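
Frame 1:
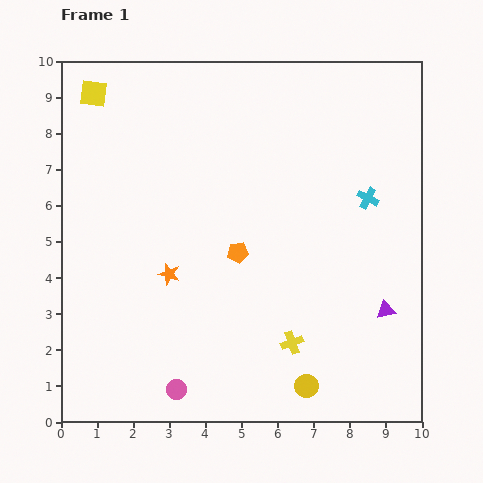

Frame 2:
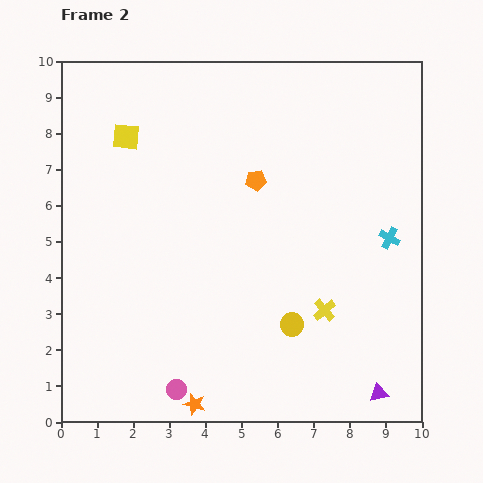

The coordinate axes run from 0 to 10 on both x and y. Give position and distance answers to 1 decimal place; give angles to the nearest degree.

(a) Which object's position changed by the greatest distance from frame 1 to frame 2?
the orange star

(moved 3.7; next 2.3)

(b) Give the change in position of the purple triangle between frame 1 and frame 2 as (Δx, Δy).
(-0.2, -2.3)

The purple triangle was at (9.0, 3.1) in frame 1 and (8.8, 0.8) in frame 2.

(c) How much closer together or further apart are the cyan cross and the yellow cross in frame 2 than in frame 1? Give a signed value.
-1.8

Distance in frame 1: 4.5. Distance in frame 2: 2.7.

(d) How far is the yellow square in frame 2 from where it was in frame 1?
1.5

The yellow square moved from (0.9, 9.1) to (1.8, 7.9), a distance of √(0.9² + 1.2²) ≈ 1.5.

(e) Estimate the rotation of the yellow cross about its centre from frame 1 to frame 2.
20° counter-clockwise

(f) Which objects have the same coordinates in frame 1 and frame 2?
the pink circle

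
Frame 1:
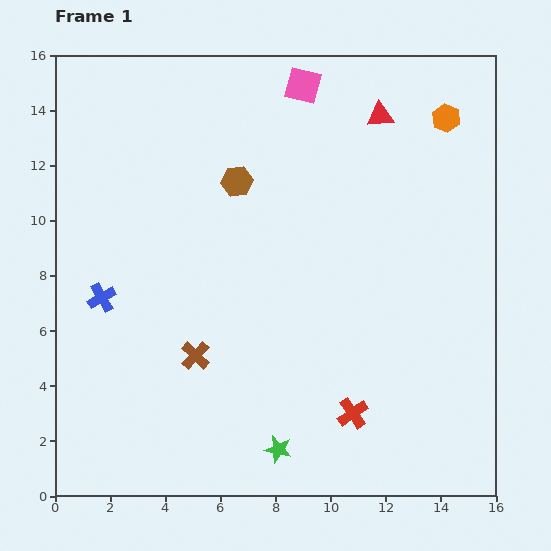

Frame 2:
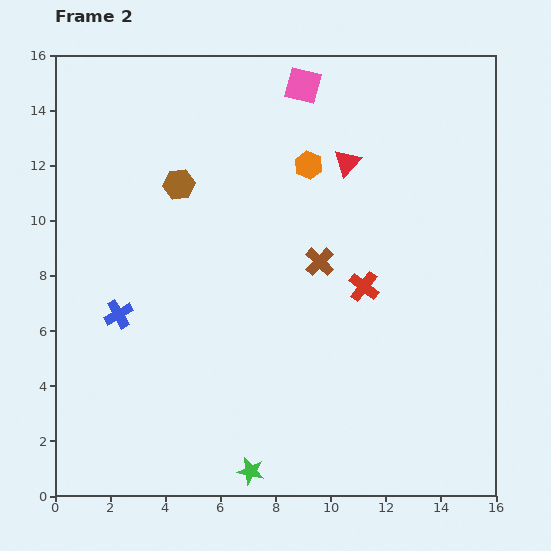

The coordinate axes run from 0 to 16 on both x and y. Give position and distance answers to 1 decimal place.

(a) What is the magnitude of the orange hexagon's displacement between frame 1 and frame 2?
5.3

The orange hexagon moved from (14.2, 13.7) to (9.2, 12.0), a distance of √(5.0² + 1.7²) ≈ 5.3.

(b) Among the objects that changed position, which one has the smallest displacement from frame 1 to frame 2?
the blue cross

(moved 0.8)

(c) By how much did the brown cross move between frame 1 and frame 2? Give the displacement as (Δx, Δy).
(4.5, 3.4)

The brown cross was at (5.1, 5.1) in frame 1 and (9.6, 8.5) in frame 2.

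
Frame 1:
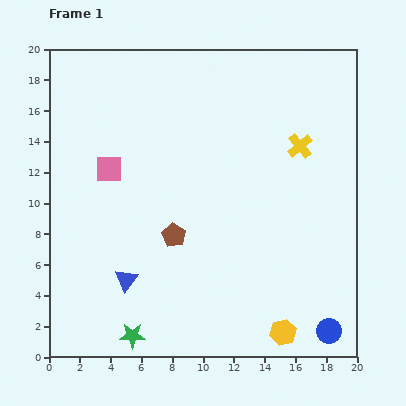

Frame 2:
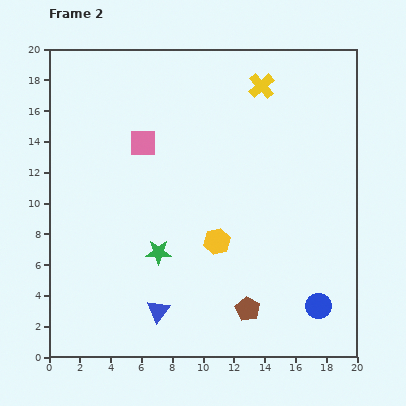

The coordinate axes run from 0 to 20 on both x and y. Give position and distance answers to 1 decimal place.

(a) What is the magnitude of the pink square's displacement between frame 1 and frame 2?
2.8

The pink square moved from (3.9, 12.2) to (6.1, 13.9), a distance of √(2.2² + 1.7²) ≈ 2.8.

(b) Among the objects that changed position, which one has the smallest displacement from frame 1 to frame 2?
the blue circle

(moved 1.7)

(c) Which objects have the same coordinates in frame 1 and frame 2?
none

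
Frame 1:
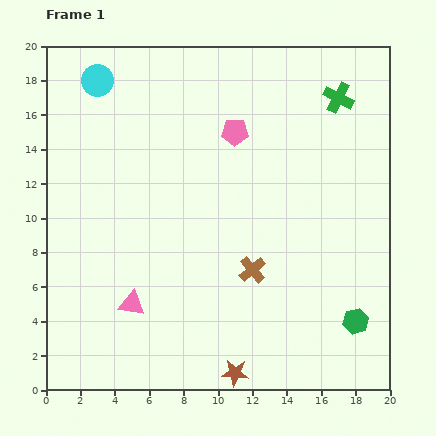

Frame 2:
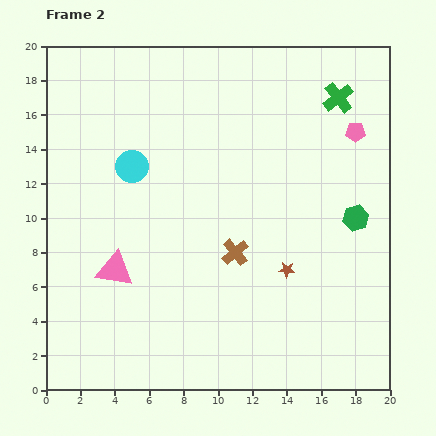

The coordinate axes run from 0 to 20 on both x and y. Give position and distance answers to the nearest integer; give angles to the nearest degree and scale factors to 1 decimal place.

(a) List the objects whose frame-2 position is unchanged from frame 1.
the green cross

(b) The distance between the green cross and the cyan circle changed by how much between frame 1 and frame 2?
-1

Distance in frame 1: 14. Distance in frame 2: 13.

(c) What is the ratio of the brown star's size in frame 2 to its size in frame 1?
0.6×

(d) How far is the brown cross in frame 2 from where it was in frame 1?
1

The brown cross moved from (12, 7) to (11, 8), a distance of √(1² + 1²) ≈ 1.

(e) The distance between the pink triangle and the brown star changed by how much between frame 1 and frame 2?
+3

Distance in frame 1: 7. Distance in frame 2: 10.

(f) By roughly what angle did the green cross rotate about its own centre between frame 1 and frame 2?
24° clockwise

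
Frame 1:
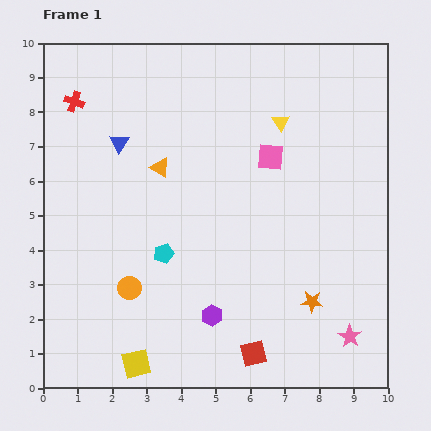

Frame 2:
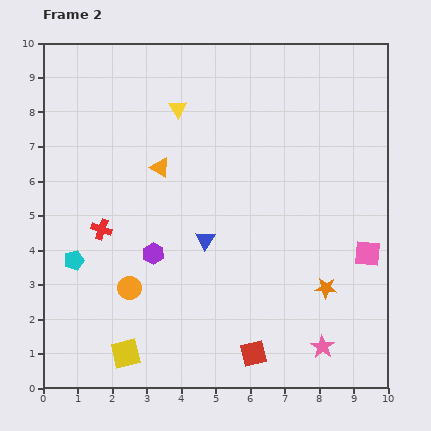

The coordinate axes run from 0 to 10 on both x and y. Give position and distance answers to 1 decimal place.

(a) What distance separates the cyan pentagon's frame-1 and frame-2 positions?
2.6

The cyan pentagon moved from (3.5, 3.9) to (0.9, 3.7), a distance of √(2.6² + 0.2²) ≈ 2.6.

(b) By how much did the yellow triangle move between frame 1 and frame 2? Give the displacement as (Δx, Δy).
(-3.0, 0.4)

The yellow triangle was at (6.9, 7.7) in frame 1 and (3.9, 8.1) in frame 2.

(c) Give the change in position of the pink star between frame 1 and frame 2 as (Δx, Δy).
(-0.8, -0.3)

The pink star was at (8.9, 1.5) in frame 1 and (8.1, 1.2) in frame 2.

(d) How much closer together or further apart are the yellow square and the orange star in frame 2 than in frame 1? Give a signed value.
+0.7

Distance in frame 1: 5.4. Distance in frame 2: 6.1.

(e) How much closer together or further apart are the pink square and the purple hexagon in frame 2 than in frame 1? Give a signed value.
+1.3

Distance in frame 1: 4.9. Distance in frame 2: 6.2.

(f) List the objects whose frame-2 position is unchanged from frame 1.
the red square, the orange circle, the orange triangle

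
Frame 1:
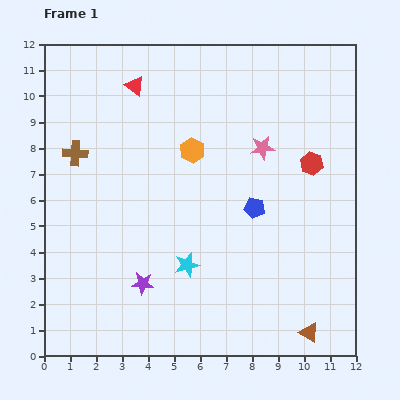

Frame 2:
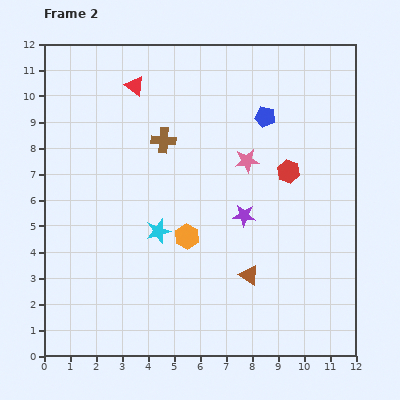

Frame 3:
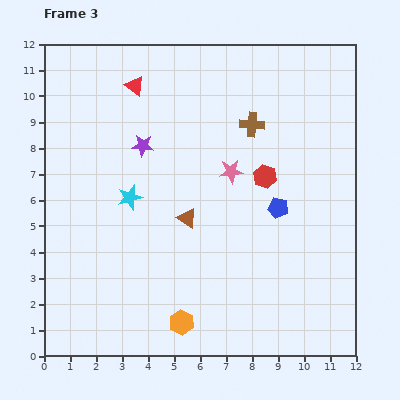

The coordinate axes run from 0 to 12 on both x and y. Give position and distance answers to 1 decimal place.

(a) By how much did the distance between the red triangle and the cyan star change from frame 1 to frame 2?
-1.5

Distance in frame 1: 7.2. Distance in frame 2: 5.7.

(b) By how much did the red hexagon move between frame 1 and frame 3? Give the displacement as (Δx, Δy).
(-1.8, -0.5)

The red hexagon was at (10.3, 7.4) in frame 1 and (8.5, 6.9) in frame 3.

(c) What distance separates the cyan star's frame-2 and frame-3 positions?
1.7

The cyan star moved from (4.4, 4.8) to (3.3, 6.1), a distance of √(1.1² + 1.3²) ≈ 1.7.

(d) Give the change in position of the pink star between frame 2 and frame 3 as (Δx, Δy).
(-0.6, -0.4)

The pink star was at (7.8, 7.5) in frame 2 and (7.2, 7.1) in frame 3.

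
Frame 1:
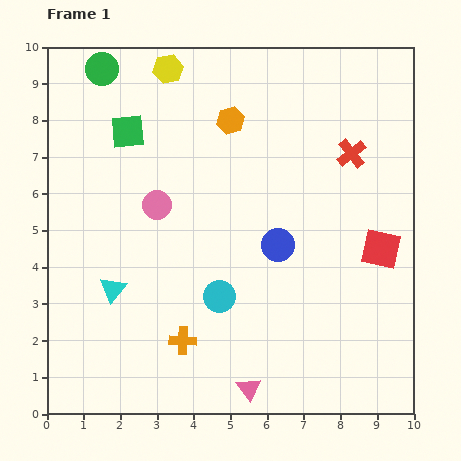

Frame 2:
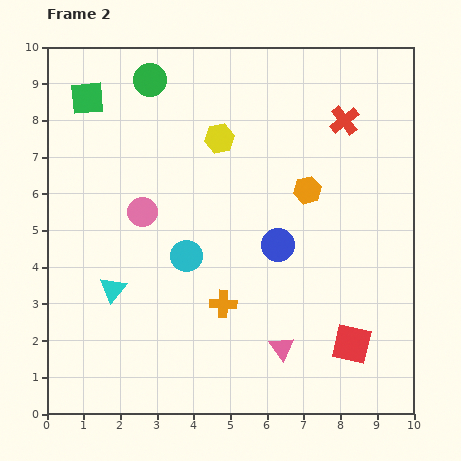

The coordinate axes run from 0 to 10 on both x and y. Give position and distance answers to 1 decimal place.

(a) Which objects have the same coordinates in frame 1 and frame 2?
the cyan triangle, the blue circle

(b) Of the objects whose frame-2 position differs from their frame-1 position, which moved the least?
the pink circle

(moved 0.4)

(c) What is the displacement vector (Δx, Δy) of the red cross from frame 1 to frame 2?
(-0.2, 0.9)

The red cross was at (8.3, 7.1) in frame 1 and (8.1, 8.0) in frame 2.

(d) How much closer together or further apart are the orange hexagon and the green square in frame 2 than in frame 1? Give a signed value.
+3.7

Distance in frame 1: 2.8. Distance in frame 2: 6.5.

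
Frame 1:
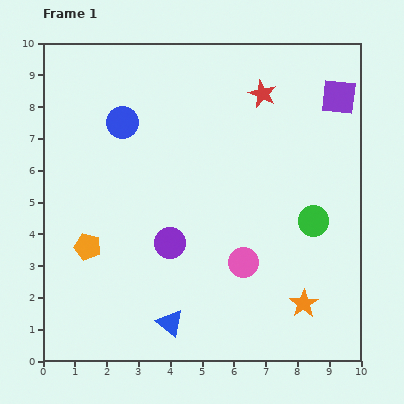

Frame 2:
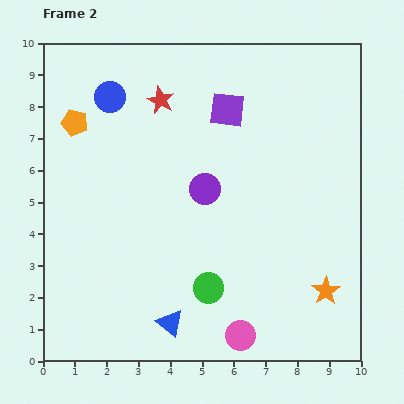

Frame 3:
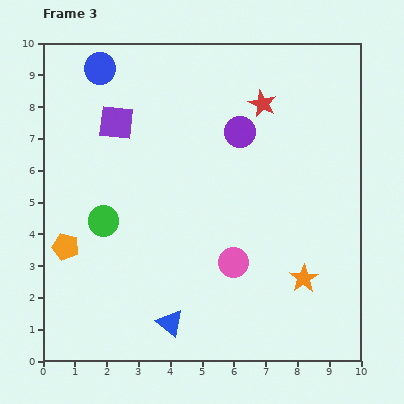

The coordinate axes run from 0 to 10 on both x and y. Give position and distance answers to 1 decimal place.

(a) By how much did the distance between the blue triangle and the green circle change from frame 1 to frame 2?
-3.9

Distance in frame 1: 5.5. Distance in frame 2: 1.6.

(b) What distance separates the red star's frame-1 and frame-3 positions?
0.3

The red star moved from (6.9, 8.4) to (6.9, 8.1), a distance of √(0.0² + 0.3²) ≈ 0.3.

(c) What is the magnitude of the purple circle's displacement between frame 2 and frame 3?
2.1

The purple circle moved from (5.1, 5.4) to (6.2, 7.2), a distance of √(1.1² + 1.8²) ≈ 2.1.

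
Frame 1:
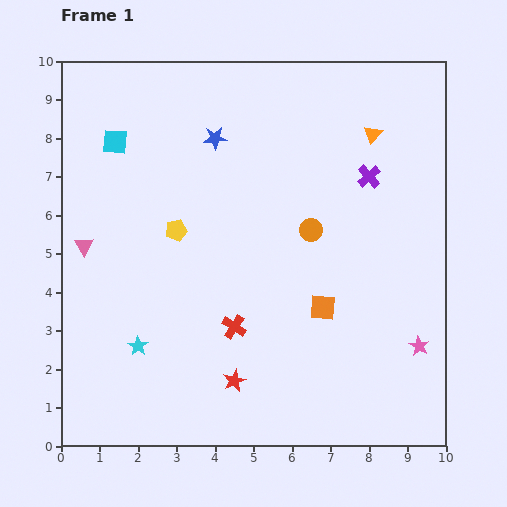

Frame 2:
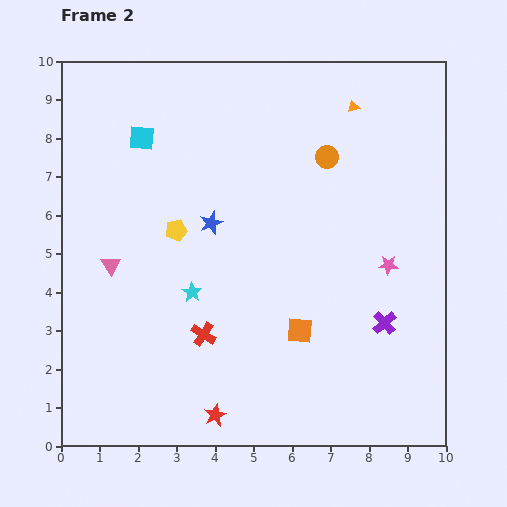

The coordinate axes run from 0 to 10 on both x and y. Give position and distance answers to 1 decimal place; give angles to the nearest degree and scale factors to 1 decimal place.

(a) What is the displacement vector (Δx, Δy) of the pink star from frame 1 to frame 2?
(-0.8, 2.1)

The pink star was at (9.3, 2.6) in frame 1 and (8.5, 4.7) in frame 2.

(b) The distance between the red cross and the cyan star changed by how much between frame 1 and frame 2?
-1.4

Distance in frame 1: 2.5. Distance in frame 2: 1.1.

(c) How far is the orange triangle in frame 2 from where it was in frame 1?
0.9

The orange triangle moved from (8.1, 8.1) to (7.6, 8.8), a distance of √(0.5² + 0.7²) ≈ 0.9.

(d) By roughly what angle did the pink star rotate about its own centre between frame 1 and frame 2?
26° counter-clockwise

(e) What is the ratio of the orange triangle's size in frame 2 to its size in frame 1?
0.6×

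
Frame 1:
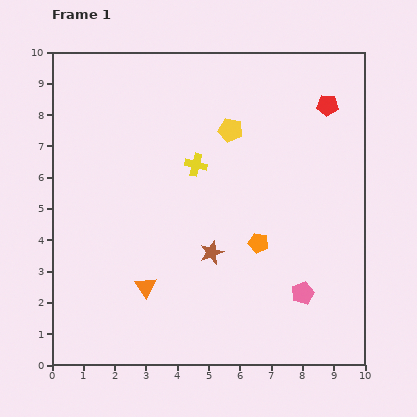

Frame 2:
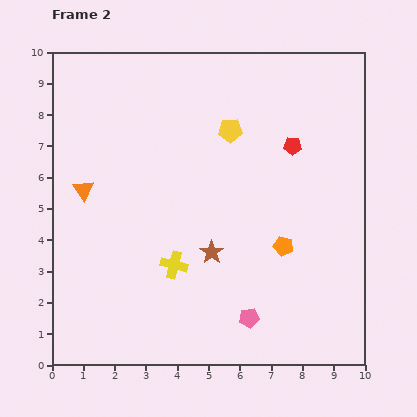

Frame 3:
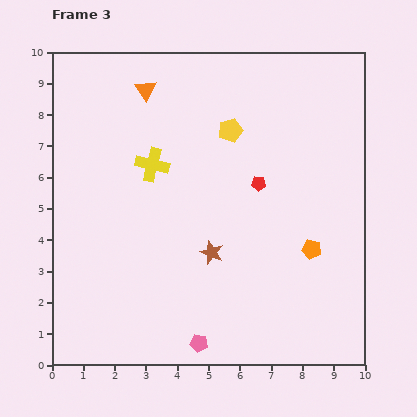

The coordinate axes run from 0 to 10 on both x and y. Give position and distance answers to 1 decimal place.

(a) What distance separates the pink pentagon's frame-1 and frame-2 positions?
1.9

The pink pentagon moved from (8.0, 2.3) to (6.3, 1.5), a distance of √(1.7² + 0.8²) ≈ 1.9.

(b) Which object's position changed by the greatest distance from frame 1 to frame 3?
the orange triangle

(moved 6.3; next 3.7)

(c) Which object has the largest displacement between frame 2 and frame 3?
the orange triangle

(moved 3.8; next 3.3)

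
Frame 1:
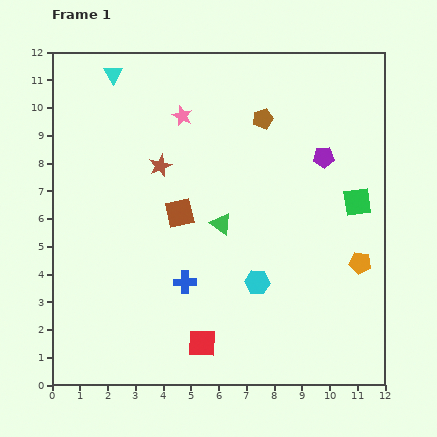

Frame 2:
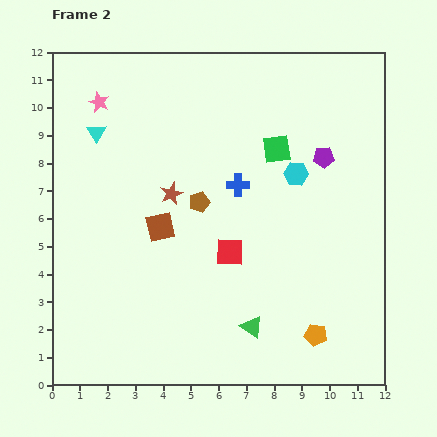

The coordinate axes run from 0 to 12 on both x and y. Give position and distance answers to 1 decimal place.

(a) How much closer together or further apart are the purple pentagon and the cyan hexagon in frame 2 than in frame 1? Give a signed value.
-3.9

Distance in frame 1: 5.1. Distance in frame 2: 1.2.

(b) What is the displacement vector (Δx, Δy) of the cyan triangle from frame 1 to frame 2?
(-0.6, -2.1)

The cyan triangle was at (2.2, 11.2) in frame 1 and (1.6, 9.1) in frame 2.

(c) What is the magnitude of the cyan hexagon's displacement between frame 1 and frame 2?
4.1

The cyan hexagon moved from (7.4, 3.7) to (8.8, 7.6), a distance of √(1.4² + 3.9²) ≈ 4.1.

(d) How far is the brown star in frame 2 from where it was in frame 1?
1.1

The brown star moved from (3.9, 7.9) to (4.3, 6.9), a distance of √(0.4² + 1.0²) ≈ 1.1.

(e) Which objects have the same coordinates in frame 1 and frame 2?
the purple pentagon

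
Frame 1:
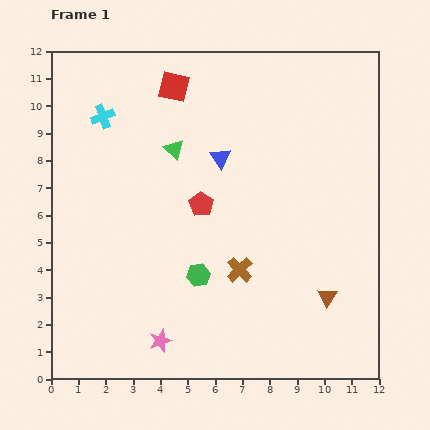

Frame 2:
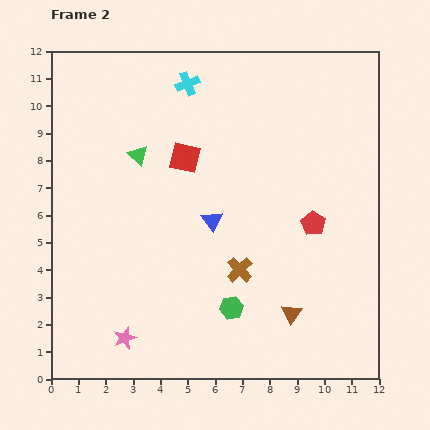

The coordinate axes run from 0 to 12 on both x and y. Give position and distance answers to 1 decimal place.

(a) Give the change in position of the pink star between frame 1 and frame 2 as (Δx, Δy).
(-1.3, 0.1)

The pink star was at (4.0, 1.4) in frame 1 and (2.7, 1.5) in frame 2.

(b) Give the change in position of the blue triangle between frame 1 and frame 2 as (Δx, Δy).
(-0.3, -2.3)

The blue triangle was at (6.2, 8.1) in frame 1 and (5.9, 5.8) in frame 2.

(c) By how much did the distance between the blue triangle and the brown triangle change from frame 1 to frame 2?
-1.9

Distance in frame 1: 6.4. Distance in frame 2: 4.5.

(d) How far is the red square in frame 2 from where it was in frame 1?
2.6

The red square moved from (4.5, 10.7) to (4.9, 8.1), a distance of √(0.4² + 2.6²) ≈ 2.6.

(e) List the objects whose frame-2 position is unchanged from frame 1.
the brown cross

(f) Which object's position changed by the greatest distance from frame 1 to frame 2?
the red pentagon

(moved 4.2; next 3.3)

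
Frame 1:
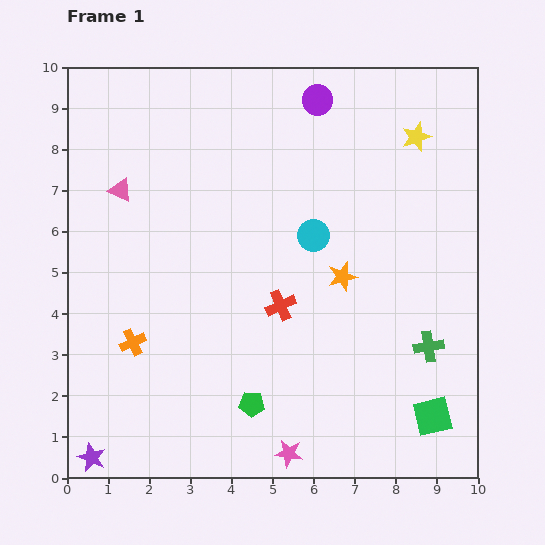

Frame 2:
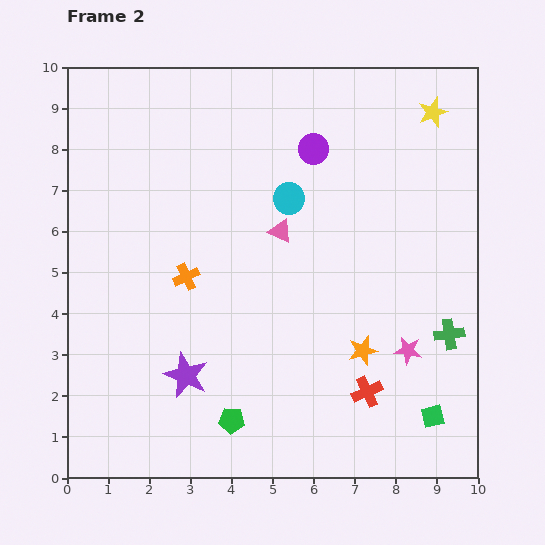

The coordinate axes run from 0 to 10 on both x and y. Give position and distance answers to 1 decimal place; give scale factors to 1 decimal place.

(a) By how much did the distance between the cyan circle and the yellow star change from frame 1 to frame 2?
+0.6

Distance in frame 1: 3.5. Distance in frame 2: 4.1.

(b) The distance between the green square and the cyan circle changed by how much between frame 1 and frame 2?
+1.1

Distance in frame 1: 5.3. Distance in frame 2: 6.4.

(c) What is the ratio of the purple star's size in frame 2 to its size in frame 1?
1.6×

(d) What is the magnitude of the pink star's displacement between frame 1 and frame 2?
3.8

The pink star moved from (5.4, 0.6) to (8.3, 3.1), a distance of √(2.9² + 2.5²) ≈ 3.8.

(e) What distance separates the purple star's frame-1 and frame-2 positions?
3.0

The purple star moved from (0.6, 0.5) to (2.9, 2.5), a distance of √(2.3² + 2.0²) ≈ 3.0.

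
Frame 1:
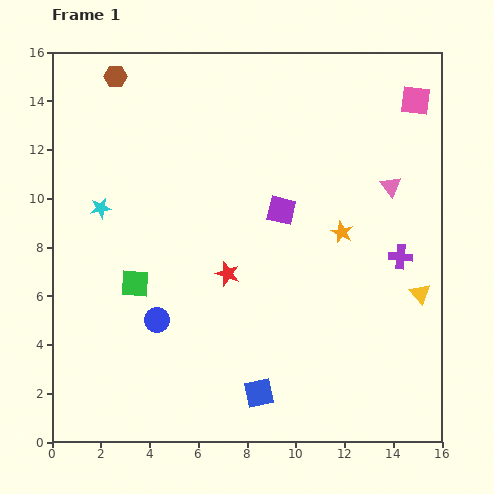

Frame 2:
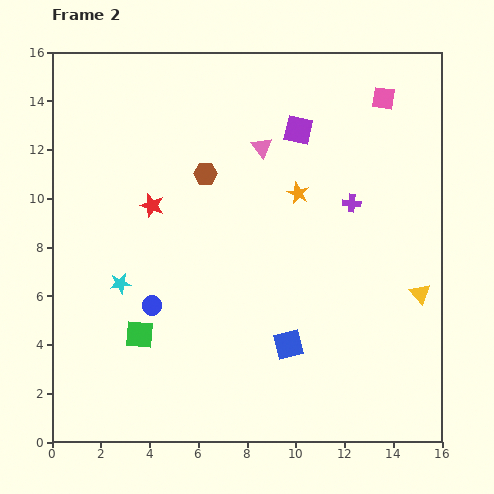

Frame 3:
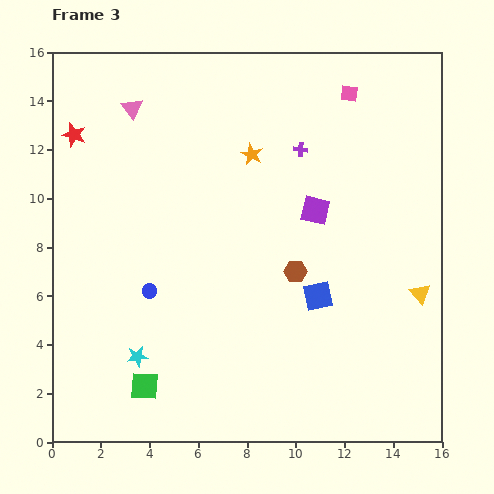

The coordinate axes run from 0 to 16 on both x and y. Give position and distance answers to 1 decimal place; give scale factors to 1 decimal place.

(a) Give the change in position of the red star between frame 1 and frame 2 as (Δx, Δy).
(-3.1, 2.8)

The red star was at (7.2, 6.9) in frame 1 and (4.1, 9.7) in frame 2.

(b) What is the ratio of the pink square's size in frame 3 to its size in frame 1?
0.6×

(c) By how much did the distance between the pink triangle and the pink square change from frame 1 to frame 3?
+5.3

Distance in frame 1: 3.6. Distance in frame 3: 8.9.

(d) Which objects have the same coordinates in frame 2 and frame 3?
the yellow triangle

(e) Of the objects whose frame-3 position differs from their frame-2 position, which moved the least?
the blue circle

(moved 0.6)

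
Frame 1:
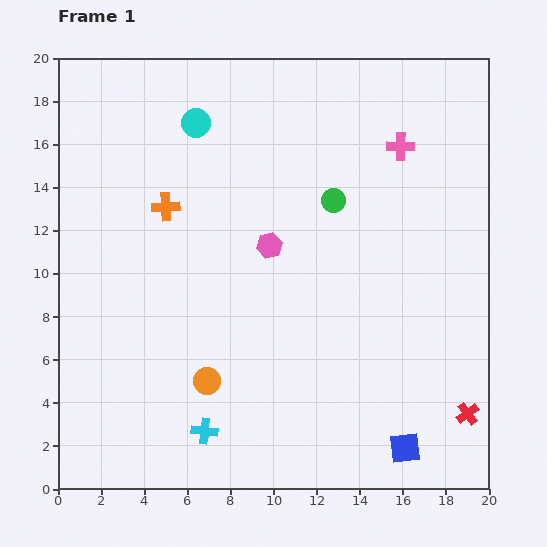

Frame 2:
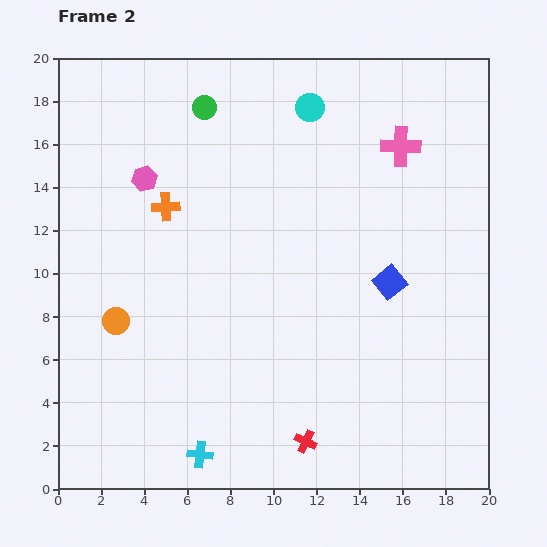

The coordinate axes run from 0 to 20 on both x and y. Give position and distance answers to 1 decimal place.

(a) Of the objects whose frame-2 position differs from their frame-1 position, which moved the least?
the cyan cross

(moved 1.1)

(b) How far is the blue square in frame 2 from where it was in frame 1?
7.7

The blue square moved from (16.1, 1.9) to (15.4, 9.6), a distance of √(0.7² + 7.7²) ≈ 7.7.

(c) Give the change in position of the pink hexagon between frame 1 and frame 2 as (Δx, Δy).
(-5.8, 3.1)

The pink hexagon was at (9.8, 11.3) in frame 1 and (4.0, 14.4) in frame 2.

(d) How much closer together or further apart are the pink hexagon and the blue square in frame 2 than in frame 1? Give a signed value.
+1.1

Distance in frame 1: 11.3. Distance in frame 2: 12.4.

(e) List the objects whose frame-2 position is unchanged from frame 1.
the pink cross, the orange cross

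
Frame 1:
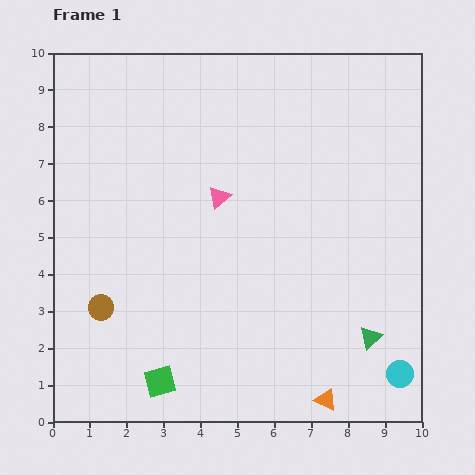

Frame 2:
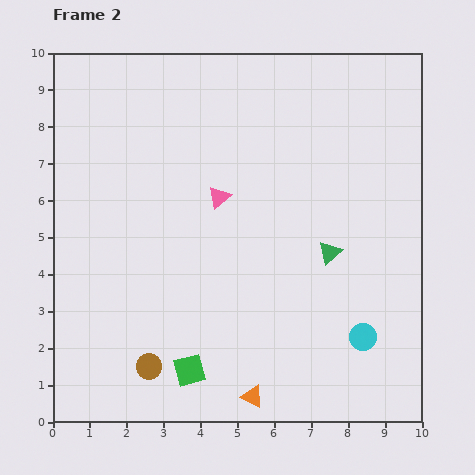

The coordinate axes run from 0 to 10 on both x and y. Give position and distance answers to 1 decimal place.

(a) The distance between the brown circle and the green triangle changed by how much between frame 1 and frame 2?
-1.5

Distance in frame 1: 7.3. Distance in frame 2: 5.8.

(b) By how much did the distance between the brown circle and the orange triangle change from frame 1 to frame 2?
-3.7

Distance in frame 1: 6.6. Distance in frame 2: 2.9.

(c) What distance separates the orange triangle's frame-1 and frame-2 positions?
2.0

The orange triangle moved from (7.4, 0.6) to (5.4, 0.7), a distance of √(2.0² + 0.1²) ≈ 2.0.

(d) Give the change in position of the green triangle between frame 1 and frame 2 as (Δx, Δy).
(-1.1, 2.3)

The green triangle was at (8.6, 2.3) in frame 1 and (7.5, 4.6) in frame 2.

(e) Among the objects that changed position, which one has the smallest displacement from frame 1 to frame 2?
the green square

(moved 0.9)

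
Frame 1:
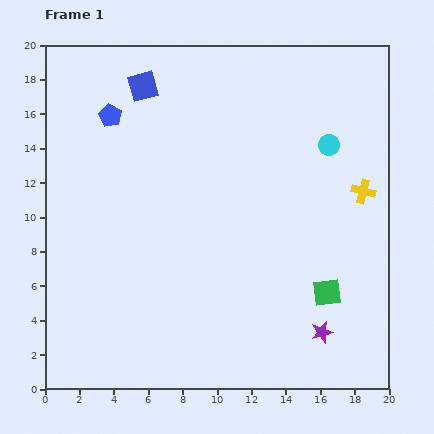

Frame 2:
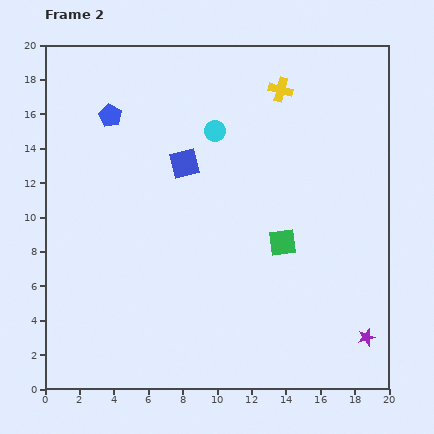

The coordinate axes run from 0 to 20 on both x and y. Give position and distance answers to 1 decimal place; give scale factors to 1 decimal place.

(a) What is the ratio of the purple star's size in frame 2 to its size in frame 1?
0.8×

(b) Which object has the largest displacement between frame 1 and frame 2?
the yellow cross

(moved 7.6; next 6.6)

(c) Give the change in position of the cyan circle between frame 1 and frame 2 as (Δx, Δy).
(-6.6, 0.8)

The cyan circle was at (16.5, 14.2) in frame 1 and (9.9, 15.0) in frame 2.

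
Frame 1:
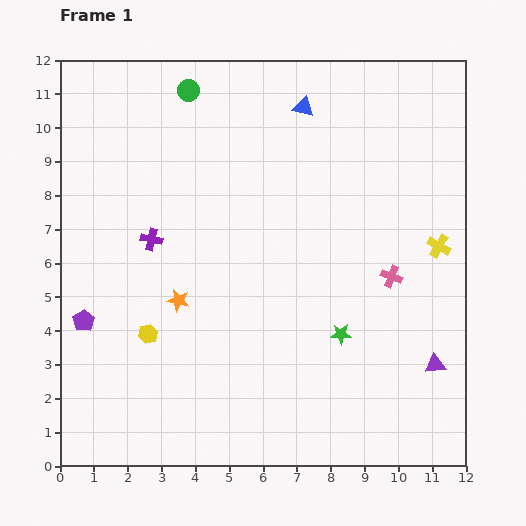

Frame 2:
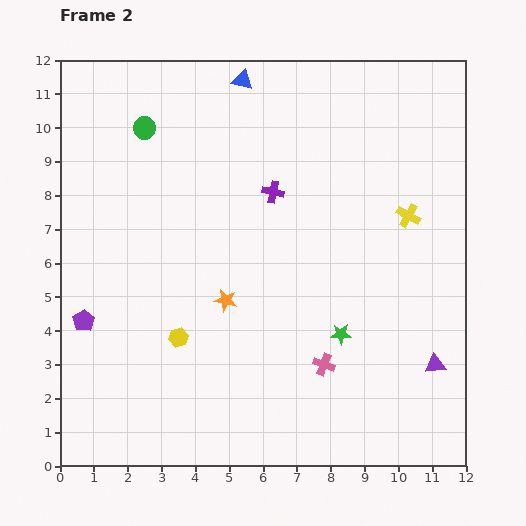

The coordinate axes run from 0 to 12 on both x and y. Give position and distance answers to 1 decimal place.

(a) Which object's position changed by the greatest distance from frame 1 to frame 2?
the purple cross

(moved 3.9; next 3.3)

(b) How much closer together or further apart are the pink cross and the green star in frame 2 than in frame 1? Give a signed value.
-1.3

Distance in frame 1: 2.3. Distance in frame 2: 1.0.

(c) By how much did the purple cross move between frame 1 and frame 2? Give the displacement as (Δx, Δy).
(3.6, 1.4)

The purple cross was at (2.7, 6.7) in frame 1 and (6.3, 8.1) in frame 2.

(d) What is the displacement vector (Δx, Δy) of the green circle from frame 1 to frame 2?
(-1.3, -1.1)

The green circle was at (3.8, 11.1) in frame 1 and (2.5, 10.0) in frame 2.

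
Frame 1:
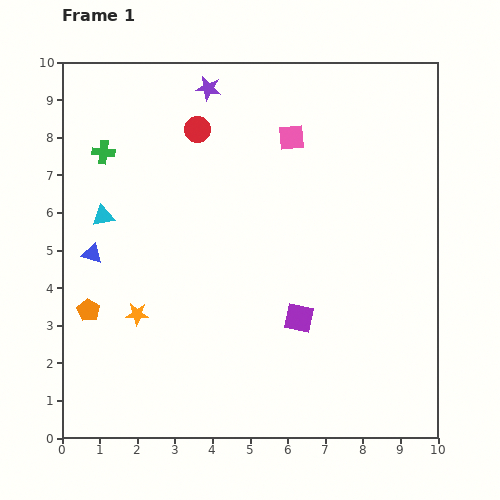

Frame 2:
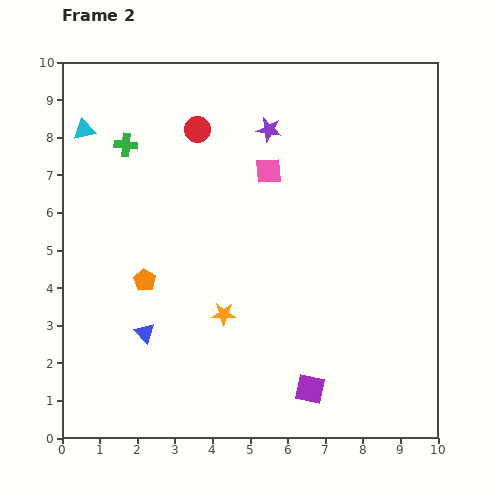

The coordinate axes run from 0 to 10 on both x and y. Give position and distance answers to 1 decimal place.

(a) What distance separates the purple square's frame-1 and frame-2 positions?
1.9

The purple square moved from (6.3, 3.2) to (6.6, 1.3), a distance of √(0.3² + 1.9²) ≈ 1.9.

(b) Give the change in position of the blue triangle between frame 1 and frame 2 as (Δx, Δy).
(1.4, -2.1)

The blue triangle was at (0.8, 4.9) in frame 1 and (2.2, 2.8) in frame 2.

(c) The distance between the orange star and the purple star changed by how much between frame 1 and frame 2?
-1.3

Distance in frame 1: 6.3. Distance in frame 2: 5.0.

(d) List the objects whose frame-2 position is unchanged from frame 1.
the red circle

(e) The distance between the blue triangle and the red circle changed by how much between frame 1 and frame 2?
+1.3

Distance in frame 1: 4.3. Distance in frame 2: 5.6.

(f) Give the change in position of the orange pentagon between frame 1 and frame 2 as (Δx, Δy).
(1.5, 0.8)

The orange pentagon was at (0.7, 3.4) in frame 1 and (2.2, 4.2) in frame 2.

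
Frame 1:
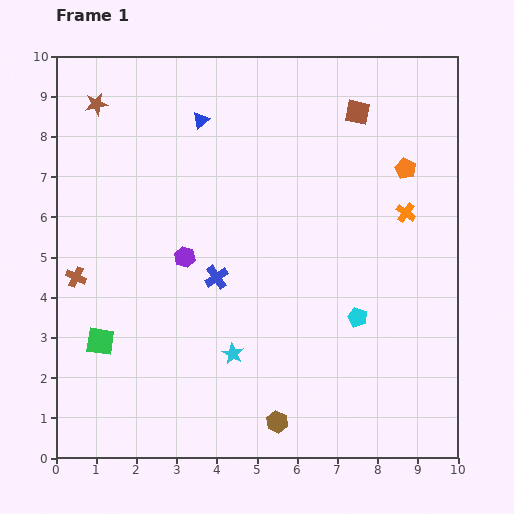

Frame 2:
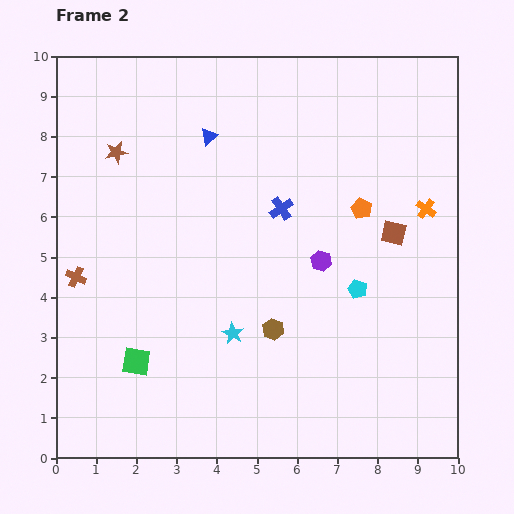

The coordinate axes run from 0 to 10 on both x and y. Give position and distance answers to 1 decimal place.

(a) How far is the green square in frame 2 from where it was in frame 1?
1.0

The green square moved from (1.1, 2.9) to (2.0, 2.4), a distance of √(0.9² + 0.5²) ≈ 1.0.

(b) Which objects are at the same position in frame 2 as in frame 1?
the brown cross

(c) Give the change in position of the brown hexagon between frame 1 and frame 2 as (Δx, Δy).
(-0.1, 2.3)

The brown hexagon was at (5.5, 0.9) in frame 1 and (5.4, 3.2) in frame 2.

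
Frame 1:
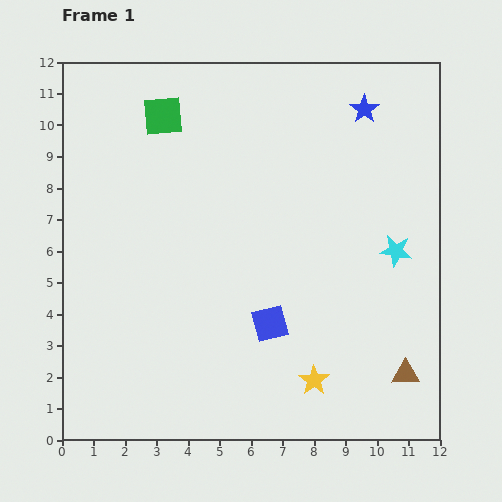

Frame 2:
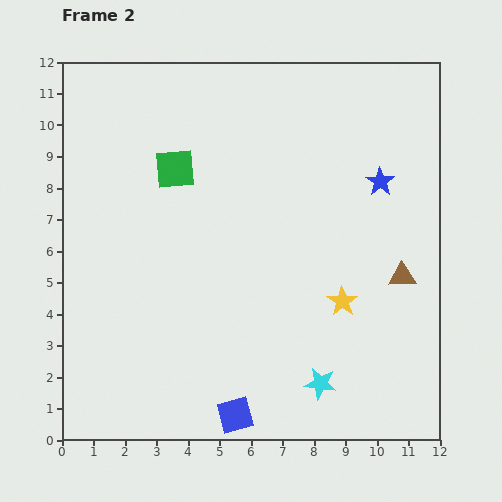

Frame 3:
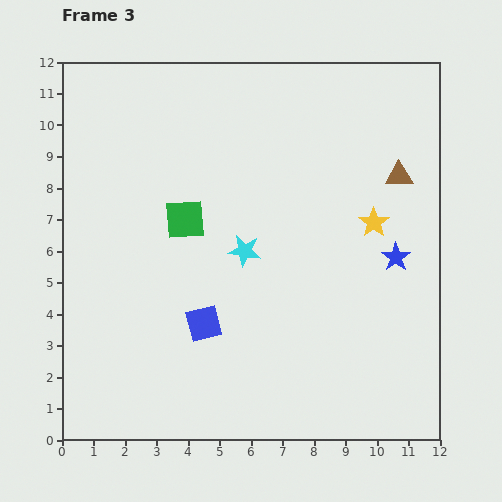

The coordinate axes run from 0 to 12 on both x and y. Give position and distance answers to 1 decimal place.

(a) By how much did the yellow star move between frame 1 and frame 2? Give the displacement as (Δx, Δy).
(0.9, 2.5)

The yellow star was at (8.0, 1.9) in frame 1 and (8.9, 4.4) in frame 2.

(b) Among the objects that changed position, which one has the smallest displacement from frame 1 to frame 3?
the blue square

(moved 2.1)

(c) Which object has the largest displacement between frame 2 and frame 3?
the cyan star

(moved 4.8; next 3.2)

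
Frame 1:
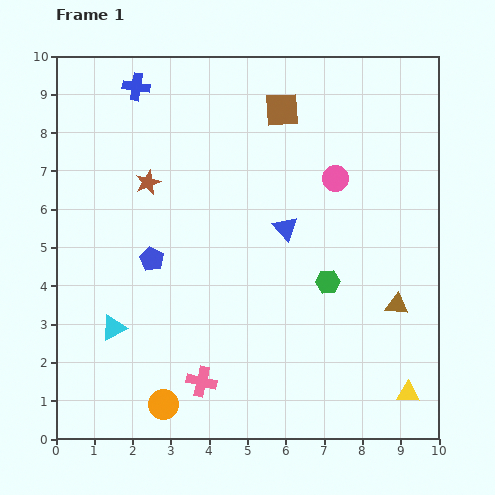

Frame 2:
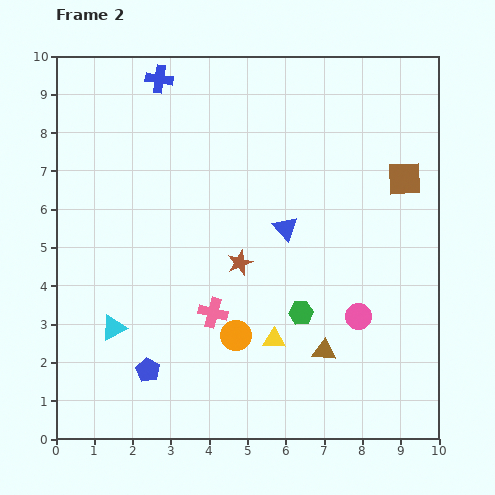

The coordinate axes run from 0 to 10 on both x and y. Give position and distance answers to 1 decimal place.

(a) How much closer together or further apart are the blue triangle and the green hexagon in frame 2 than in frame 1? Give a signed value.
+0.4

Distance in frame 1: 1.8. Distance in frame 2: 2.2.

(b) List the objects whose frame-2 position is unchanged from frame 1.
the blue triangle, the cyan triangle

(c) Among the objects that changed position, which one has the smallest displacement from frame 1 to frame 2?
the blue cross

(moved 0.6)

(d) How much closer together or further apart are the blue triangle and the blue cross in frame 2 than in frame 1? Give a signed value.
-0.3

Distance in frame 1: 5.4. Distance in frame 2: 5.1.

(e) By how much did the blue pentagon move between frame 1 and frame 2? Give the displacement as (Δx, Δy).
(-0.1, -2.9)

The blue pentagon was at (2.5, 4.7) in frame 1 and (2.4, 1.8) in frame 2.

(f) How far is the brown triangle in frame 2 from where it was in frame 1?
2.2

The brown triangle moved from (8.9, 3.5) to (7.0, 2.3), a distance of √(1.9² + 1.2²) ≈ 2.2.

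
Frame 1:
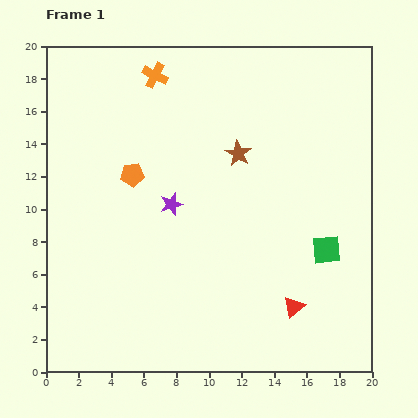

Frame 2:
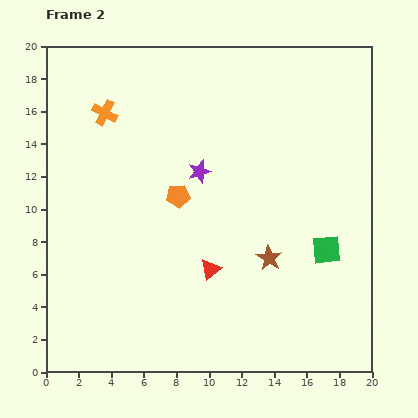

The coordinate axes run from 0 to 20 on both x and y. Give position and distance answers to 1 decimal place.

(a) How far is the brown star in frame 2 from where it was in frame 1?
6.7

The brown star moved from (11.8, 13.4) to (13.7, 7.0), a distance of √(1.9² + 6.4²) ≈ 6.7.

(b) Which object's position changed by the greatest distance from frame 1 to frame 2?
the brown star

(moved 6.7; next 5.6)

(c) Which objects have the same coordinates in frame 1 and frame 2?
the green square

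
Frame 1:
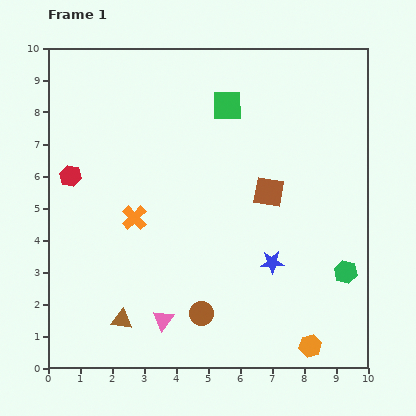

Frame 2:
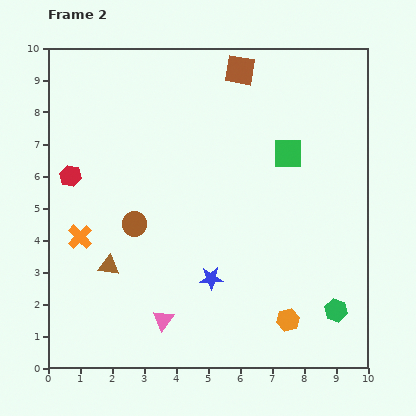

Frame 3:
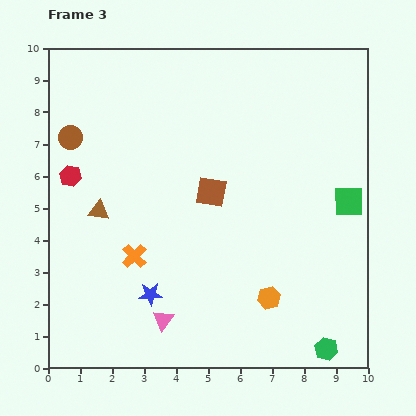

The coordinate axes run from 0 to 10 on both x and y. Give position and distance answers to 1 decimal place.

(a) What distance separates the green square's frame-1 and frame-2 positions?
2.4

The green square moved from (5.6, 8.2) to (7.5, 6.7), a distance of √(1.9² + 1.5²) ≈ 2.4.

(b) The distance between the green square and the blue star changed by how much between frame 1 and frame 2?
-0.5

Distance in frame 1: 5.1. Distance in frame 2: 4.6.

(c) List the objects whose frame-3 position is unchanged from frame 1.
the pink triangle, the red hexagon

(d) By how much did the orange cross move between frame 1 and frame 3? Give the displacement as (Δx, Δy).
(0.0, -1.2)

The orange cross was at (2.7, 4.7) in frame 1 and (2.7, 3.5) in frame 3.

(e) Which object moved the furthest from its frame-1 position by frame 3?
the brown circle

(moved 6.9; next 4.8)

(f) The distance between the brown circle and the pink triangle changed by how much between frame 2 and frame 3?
+3.3

Distance in frame 2: 3.1. Distance in frame 3: 6.4.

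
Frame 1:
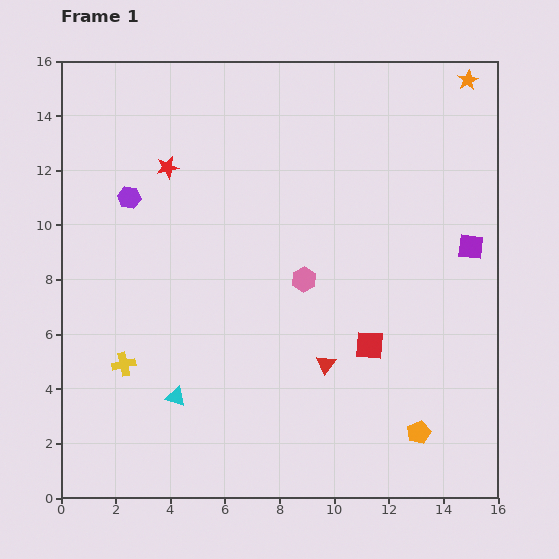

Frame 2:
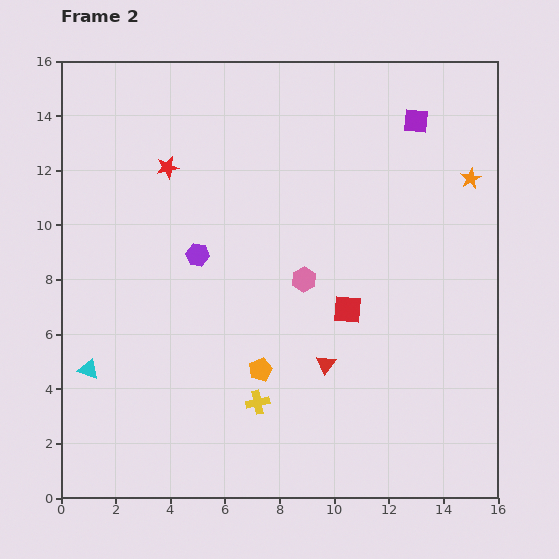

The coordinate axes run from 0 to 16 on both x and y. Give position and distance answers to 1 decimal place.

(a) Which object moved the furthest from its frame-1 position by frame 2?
the orange pentagon

(moved 6.2; next 5.1)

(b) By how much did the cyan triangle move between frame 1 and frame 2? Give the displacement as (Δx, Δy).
(-3.2, 1.0)

The cyan triangle was at (4.2, 3.7) in frame 1 and (1.0, 4.7) in frame 2.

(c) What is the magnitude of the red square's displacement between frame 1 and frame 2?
1.5

The red square moved from (11.3, 5.6) to (10.5, 6.9), a distance of √(0.8² + 1.3²) ≈ 1.5.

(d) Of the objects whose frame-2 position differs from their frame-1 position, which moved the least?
the red square

(moved 1.5)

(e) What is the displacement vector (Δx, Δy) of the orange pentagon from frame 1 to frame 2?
(-5.8, 2.3)

The orange pentagon was at (13.1, 2.4) in frame 1 and (7.3, 4.7) in frame 2.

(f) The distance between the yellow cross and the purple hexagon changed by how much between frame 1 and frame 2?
-0.3

Distance in frame 1: 6.1. Distance in frame 2: 5.8.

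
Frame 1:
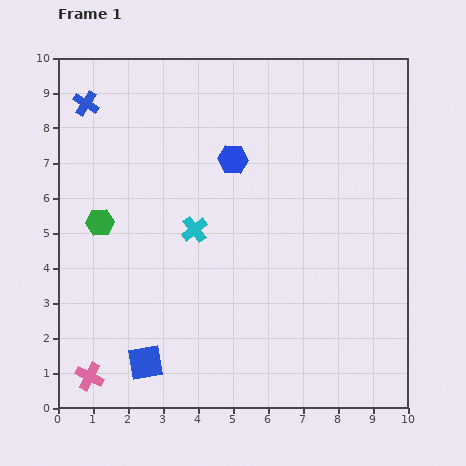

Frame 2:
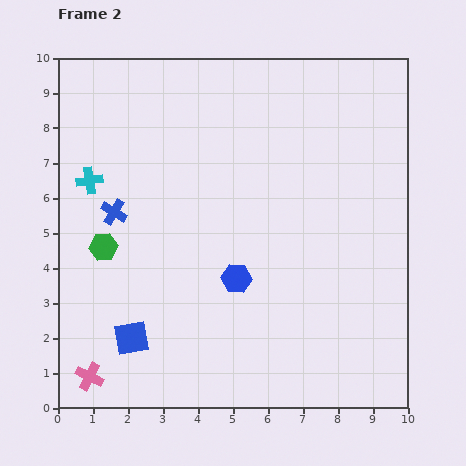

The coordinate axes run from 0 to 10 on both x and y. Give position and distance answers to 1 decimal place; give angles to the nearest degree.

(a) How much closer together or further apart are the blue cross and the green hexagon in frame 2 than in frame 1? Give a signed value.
-2.4

Distance in frame 1: 3.4. Distance in frame 2: 1.0.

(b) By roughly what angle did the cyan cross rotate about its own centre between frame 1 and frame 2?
29° clockwise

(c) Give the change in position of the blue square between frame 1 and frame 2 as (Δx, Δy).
(-0.4, 0.7)

The blue square was at (2.5, 1.3) in frame 1 and (2.1, 2.0) in frame 2.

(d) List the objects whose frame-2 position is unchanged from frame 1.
the pink cross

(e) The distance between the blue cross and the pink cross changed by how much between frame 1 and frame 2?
-3.0

Distance in frame 1: 7.8. Distance in frame 2: 4.8.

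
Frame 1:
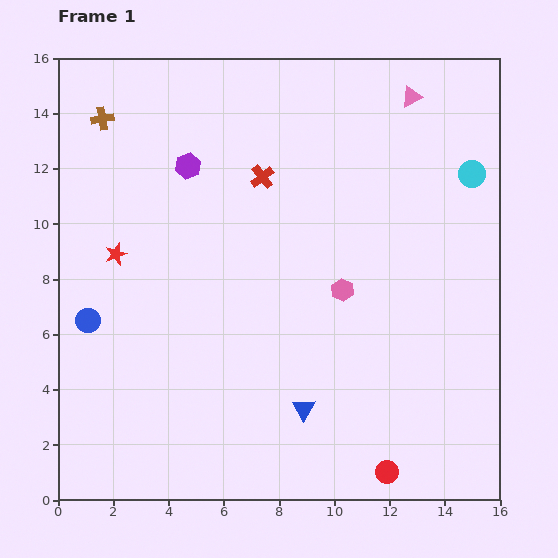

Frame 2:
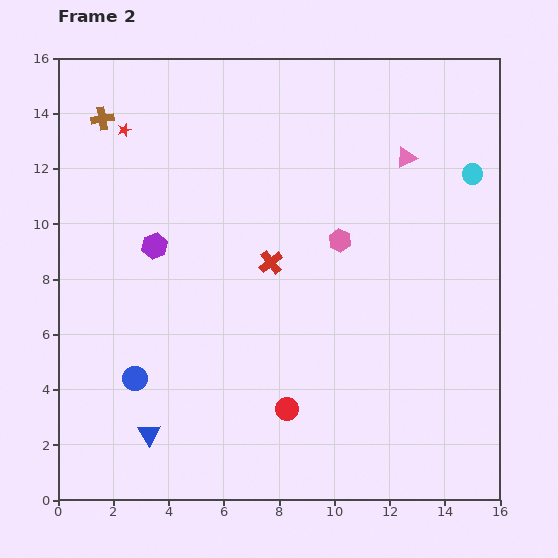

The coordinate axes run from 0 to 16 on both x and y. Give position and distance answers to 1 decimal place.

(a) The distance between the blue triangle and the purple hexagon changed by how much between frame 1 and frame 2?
-3.0

Distance in frame 1: 9.8. Distance in frame 2: 6.8.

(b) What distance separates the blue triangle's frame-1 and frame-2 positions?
5.7

The blue triangle moved from (8.9, 3.3) to (3.3, 2.4), a distance of √(5.6² + 0.9²) ≈ 5.7.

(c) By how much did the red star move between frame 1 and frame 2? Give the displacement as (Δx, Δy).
(0.3, 4.5)

The red star was at (2.1, 8.9) in frame 1 and (2.4, 13.4) in frame 2.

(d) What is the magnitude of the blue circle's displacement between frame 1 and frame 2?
2.7

The blue circle moved from (1.1, 6.5) to (2.8, 4.4), a distance of √(1.7² + 2.1²) ≈ 2.7.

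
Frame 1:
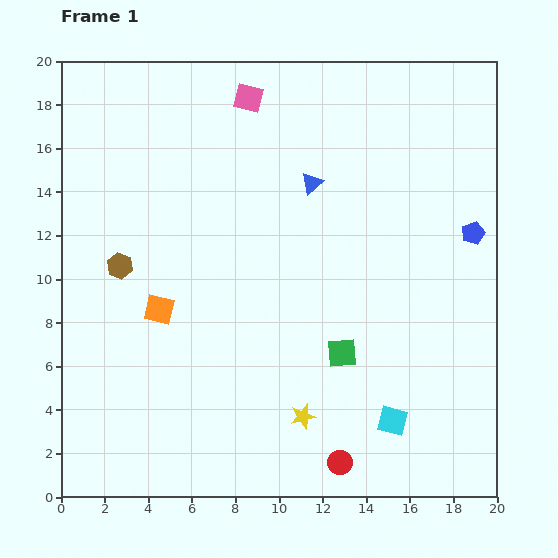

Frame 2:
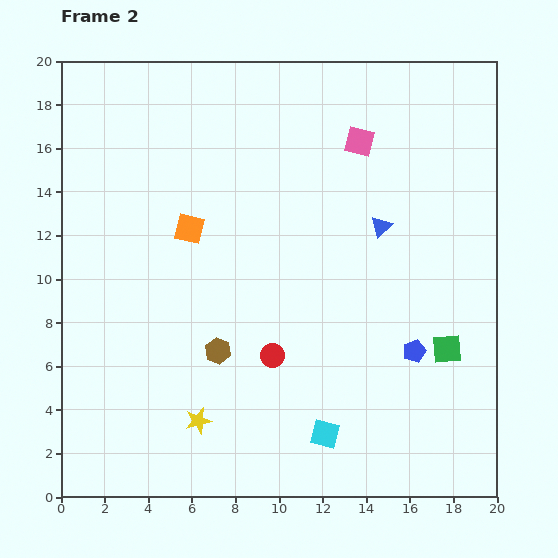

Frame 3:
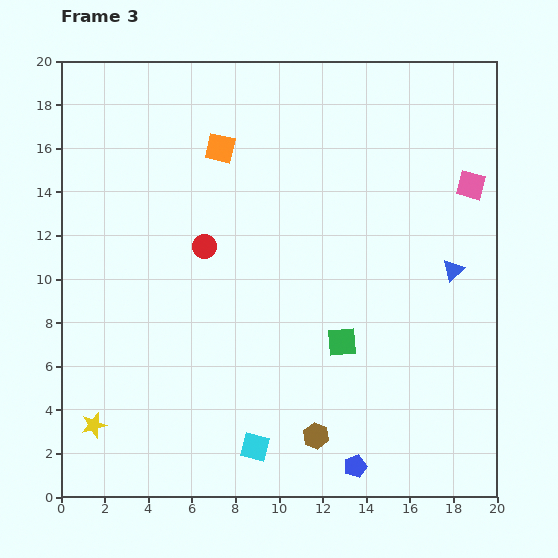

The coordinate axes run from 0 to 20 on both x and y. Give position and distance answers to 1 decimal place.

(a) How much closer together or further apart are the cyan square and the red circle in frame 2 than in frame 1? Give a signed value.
+1.2

Distance in frame 1: 3.1. Distance in frame 2: 4.3.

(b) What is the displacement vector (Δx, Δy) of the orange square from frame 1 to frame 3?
(2.8, 7.4)

The orange square was at (4.5, 8.6) in frame 1 and (7.3, 16.0) in frame 3.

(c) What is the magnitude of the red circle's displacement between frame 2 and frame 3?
5.9

The red circle moved from (9.7, 6.5) to (6.6, 11.5), a distance of √(3.1² + 5.0²) ≈ 5.9.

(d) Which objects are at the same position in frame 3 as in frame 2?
none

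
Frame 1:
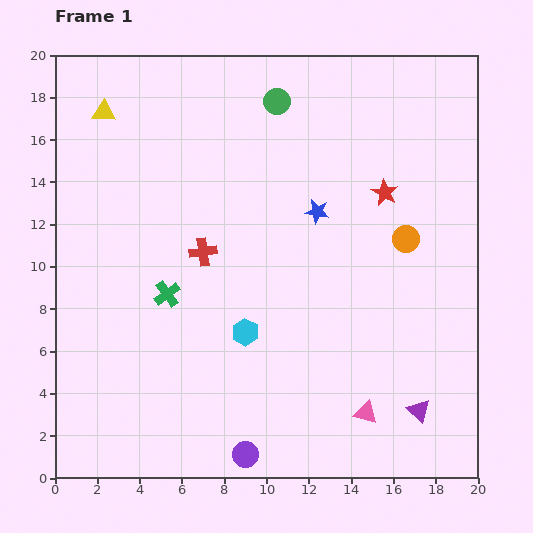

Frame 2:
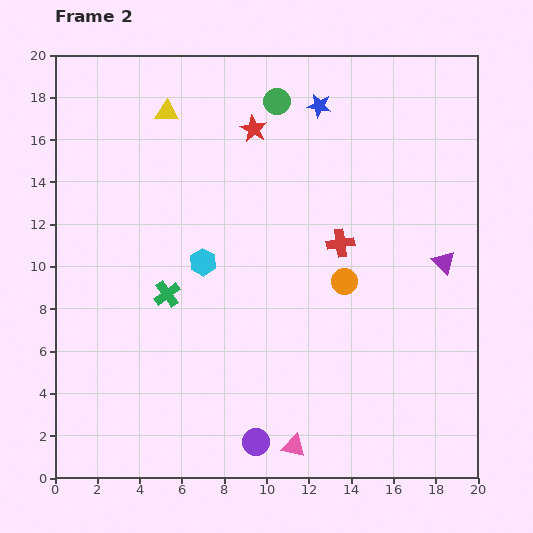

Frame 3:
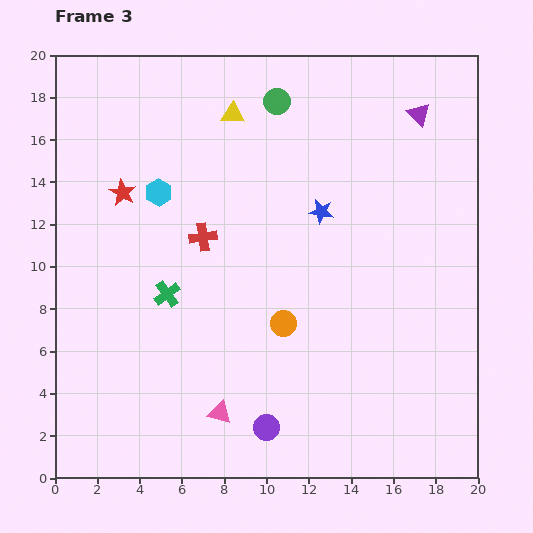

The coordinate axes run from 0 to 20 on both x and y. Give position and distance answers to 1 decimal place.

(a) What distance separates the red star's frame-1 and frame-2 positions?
6.9

The red star moved from (15.6, 13.5) to (9.4, 16.5), a distance of √(6.2² + 3.0²) ≈ 6.9.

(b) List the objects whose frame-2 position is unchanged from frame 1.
the green cross, the green circle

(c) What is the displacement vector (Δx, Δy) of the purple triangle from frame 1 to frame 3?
(0.0, 14.0)

The purple triangle was at (17.2, 3.2) in frame 1 and (17.2, 17.2) in frame 3.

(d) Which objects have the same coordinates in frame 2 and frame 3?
the green cross, the green circle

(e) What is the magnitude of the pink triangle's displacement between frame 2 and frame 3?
3.8

The pink triangle moved from (11.3, 1.5) to (7.8, 3.1), a distance of √(3.5² + 1.6²) ≈ 3.8.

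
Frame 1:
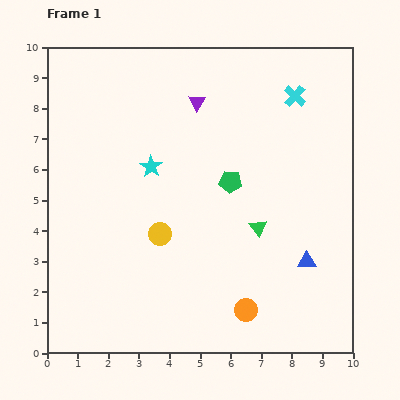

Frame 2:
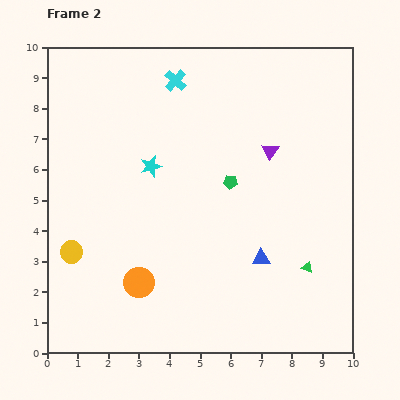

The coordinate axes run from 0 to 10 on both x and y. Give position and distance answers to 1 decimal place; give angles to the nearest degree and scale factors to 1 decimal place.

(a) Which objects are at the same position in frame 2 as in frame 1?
the cyan star, the green pentagon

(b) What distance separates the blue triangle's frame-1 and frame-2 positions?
1.5

The blue triangle moved from (8.5, 3.0) to (7.0, 3.1), a distance of √(1.5² + 0.1²) ≈ 1.5.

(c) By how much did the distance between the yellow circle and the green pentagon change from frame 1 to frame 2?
+2.8

Distance in frame 1: 2.9. Distance in frame 2: 5.7.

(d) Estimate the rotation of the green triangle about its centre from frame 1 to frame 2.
31° counter-clockwise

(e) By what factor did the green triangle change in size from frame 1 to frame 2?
0.7×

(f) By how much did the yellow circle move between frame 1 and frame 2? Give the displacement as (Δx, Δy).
(-2.9, -0.6)

The yellow circle was at (3.7, 3.9) in frame 1 and (0.8, 3.3) in frame 2.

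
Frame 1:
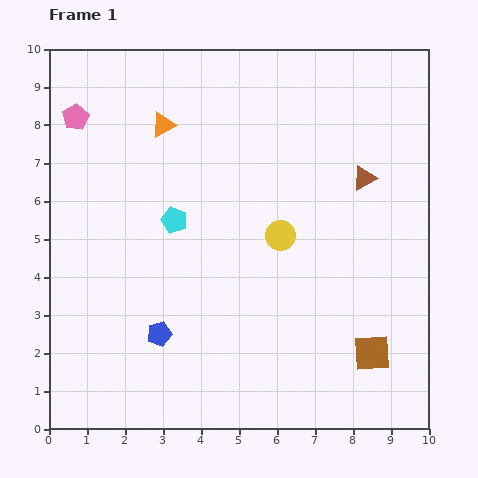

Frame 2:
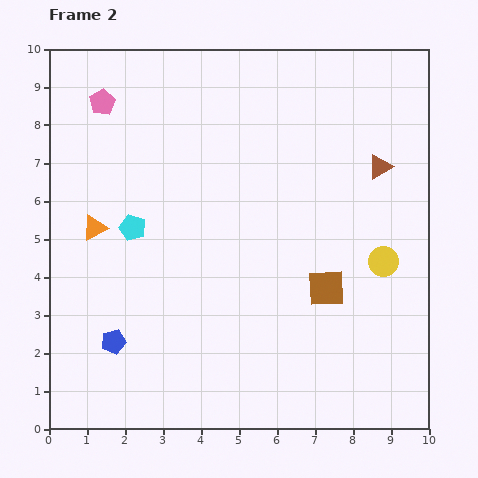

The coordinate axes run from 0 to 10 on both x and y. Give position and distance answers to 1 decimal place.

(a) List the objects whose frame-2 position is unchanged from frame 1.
none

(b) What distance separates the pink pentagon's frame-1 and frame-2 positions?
0.8

The pink pentagon moved from (0.7, 8.2) to (1.4, 8.6), a distance of √(0.7² + 0.4²) ≈ 0.8.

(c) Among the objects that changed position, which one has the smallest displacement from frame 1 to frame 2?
the brown triangle

(moved 0.5)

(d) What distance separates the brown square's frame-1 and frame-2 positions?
2.1

The brown square moved from (8.5, 2.0) to (7.3, 3.7), a distance of √(1.2² + 1.7²) ≈ 2.1.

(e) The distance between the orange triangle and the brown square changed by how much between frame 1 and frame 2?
-1.8

Distance in frame 1: 8.1. Distance in frame 2: 6.3.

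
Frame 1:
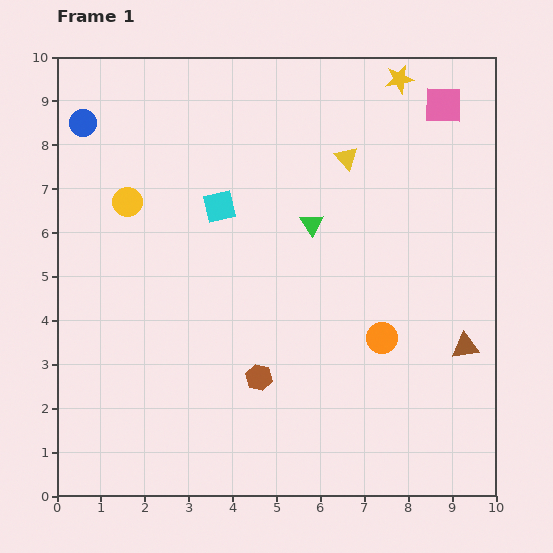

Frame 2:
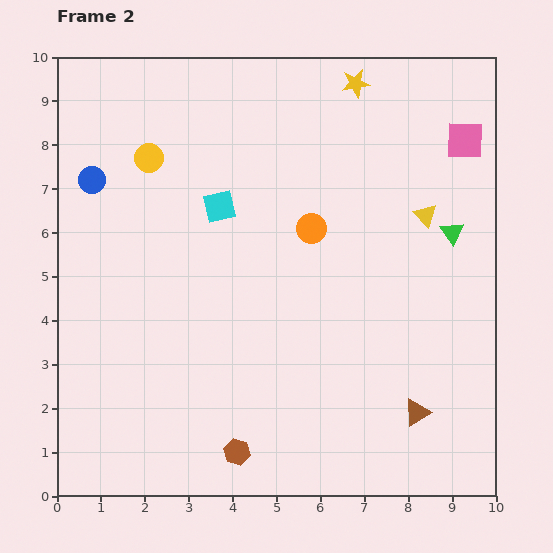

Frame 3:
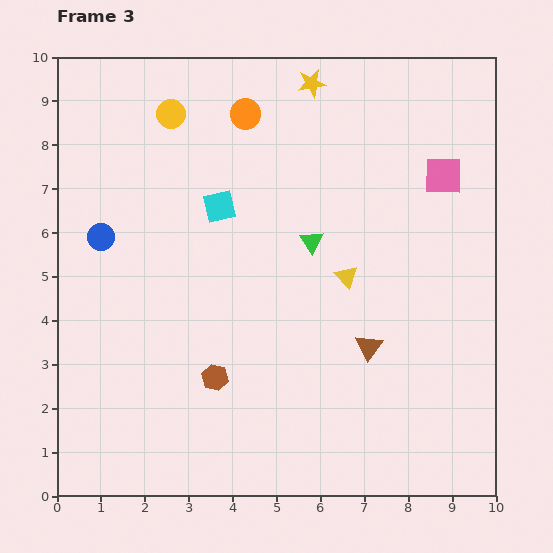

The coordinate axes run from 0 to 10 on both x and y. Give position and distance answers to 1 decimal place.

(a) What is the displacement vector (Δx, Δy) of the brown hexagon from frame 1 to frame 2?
(-0.5, -1.7)

The brown hexagon was at (4.6, 2.7) in frame 1 and (4.1, 1.0) in frame 2.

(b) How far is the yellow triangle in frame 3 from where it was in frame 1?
2.7

The yellow triangle moved from (6.6, 7.7) to (6.6, 5.0), a distance of √(0.0² + 2.7²) ≈ 2.7.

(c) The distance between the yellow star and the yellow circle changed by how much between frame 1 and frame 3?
-3.5

Distance in frame 1: 6.8. Distance in frame 3: 3.3.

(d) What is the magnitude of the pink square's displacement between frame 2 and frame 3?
0.9

The pink square moved from (9.3, 8.1) to (8.8, 7.3), a distance of √(0.5² + 0.8²) ≈ 0.9.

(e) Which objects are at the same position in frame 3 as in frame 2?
the cyan square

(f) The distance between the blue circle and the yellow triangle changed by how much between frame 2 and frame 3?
-1.9

Distance in frame 2: 7.6. Distance in frame 3: 5.7.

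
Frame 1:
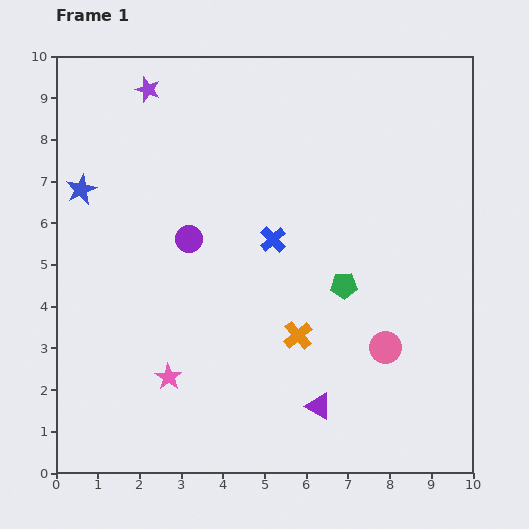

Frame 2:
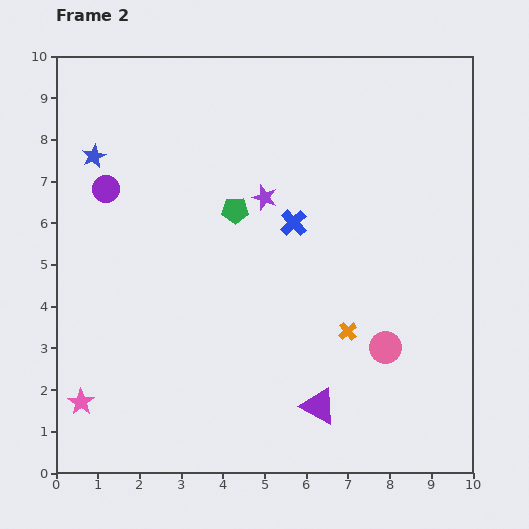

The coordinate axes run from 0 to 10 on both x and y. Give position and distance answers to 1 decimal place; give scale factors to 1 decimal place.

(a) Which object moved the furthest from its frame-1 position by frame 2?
the purple star

(moved 3.8; next 3.2)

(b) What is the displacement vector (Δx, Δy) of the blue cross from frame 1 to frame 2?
(0.5, 0.4)

The blue cross was at (5.2, 5.6) in frame 1 and (5.7, 6.0) in frame 2.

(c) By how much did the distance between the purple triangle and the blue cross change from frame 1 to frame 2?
+0.3

Distance in frame 1: 4.1. Distance in frame 2: 4.4.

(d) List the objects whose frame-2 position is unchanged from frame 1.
the pink circle, the purple triangle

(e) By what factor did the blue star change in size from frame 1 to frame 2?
0.8×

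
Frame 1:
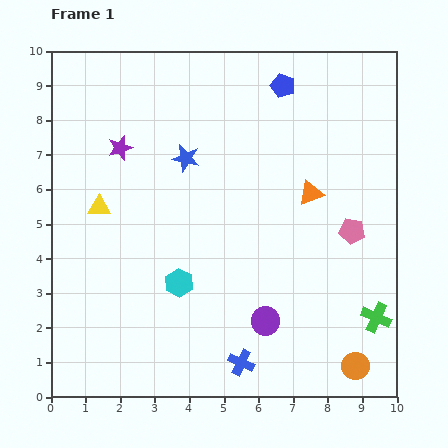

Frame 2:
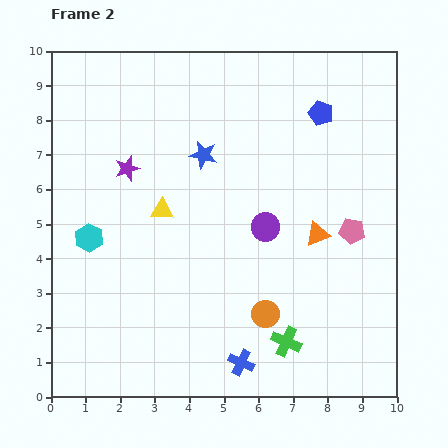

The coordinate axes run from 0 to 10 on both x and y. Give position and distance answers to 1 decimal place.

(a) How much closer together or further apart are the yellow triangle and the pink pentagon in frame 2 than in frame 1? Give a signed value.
-1.8

Distance in frame 1: 7.3. Distance in frame 2: 5.5.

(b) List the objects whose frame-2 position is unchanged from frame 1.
the pink pentagon, the blue cross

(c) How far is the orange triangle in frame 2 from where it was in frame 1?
1.2

The orange triangle moved from (7.5, 5.9) to (7.7, 4.7), a distance of √(0.2² + 1.2²) ≈ 1.2.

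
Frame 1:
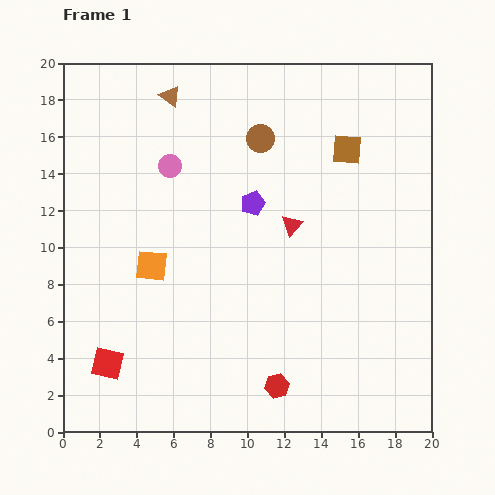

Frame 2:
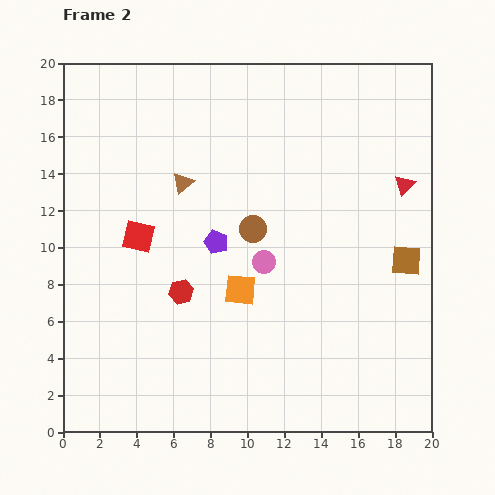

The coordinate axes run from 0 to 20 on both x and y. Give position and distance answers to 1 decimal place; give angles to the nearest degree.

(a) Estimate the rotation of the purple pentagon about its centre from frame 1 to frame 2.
30° counter-clockwise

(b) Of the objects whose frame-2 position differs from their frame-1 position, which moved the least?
the purple pentagon

(moved 2.9)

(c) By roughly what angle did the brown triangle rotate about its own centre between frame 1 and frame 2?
44° clockwise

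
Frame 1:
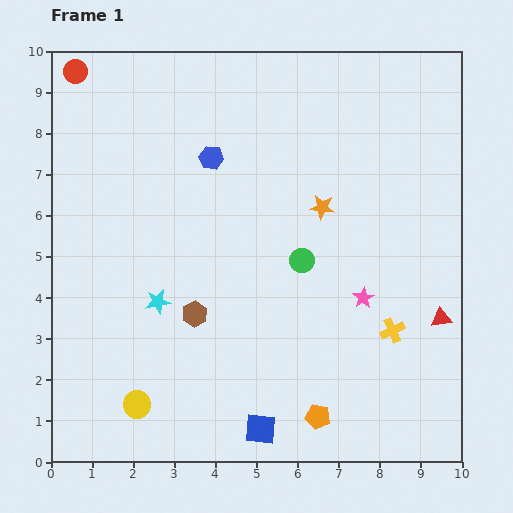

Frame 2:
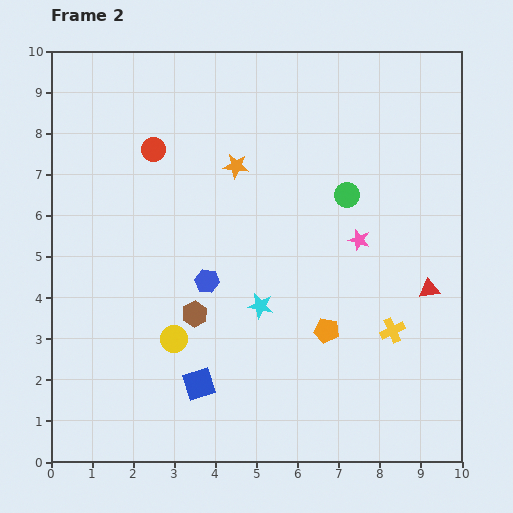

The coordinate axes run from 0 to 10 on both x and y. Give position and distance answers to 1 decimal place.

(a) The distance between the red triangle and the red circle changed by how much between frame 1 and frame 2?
-3.2

Distance in frame 1: 10.7. Distance in frame 2: 7.5.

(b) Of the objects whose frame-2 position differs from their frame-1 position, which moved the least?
the red triangle

(moved 0.8)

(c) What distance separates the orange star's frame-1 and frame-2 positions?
2.3

The orange star moved from (6.6, 6.2) to (4.5, 7.2), a distance of √(2.1² + 1.0²) ≈ 2.3.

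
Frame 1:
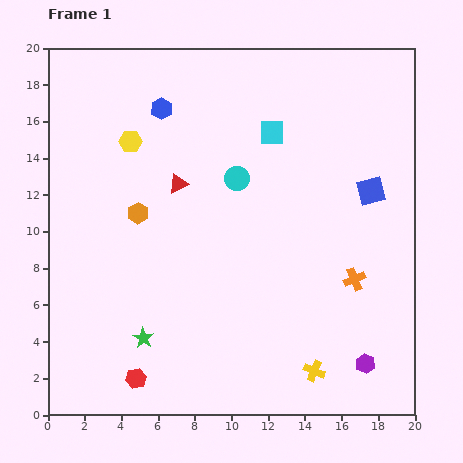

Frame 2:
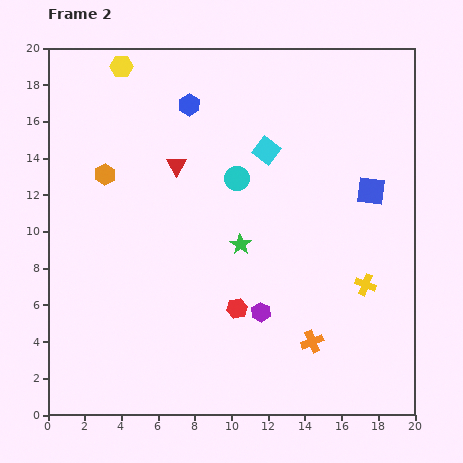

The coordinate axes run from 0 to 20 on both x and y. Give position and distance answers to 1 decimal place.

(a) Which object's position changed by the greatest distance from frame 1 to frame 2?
the green star

(moved 7.4; next 6.7)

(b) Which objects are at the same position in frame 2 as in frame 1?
the cyan circle, the blue square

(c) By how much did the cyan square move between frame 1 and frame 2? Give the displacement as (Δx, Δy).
(-0.3, -1.0)

The cyan square was at (12.2, 15.4) in frame 1 and (11.9, 14.4) in frame 2.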